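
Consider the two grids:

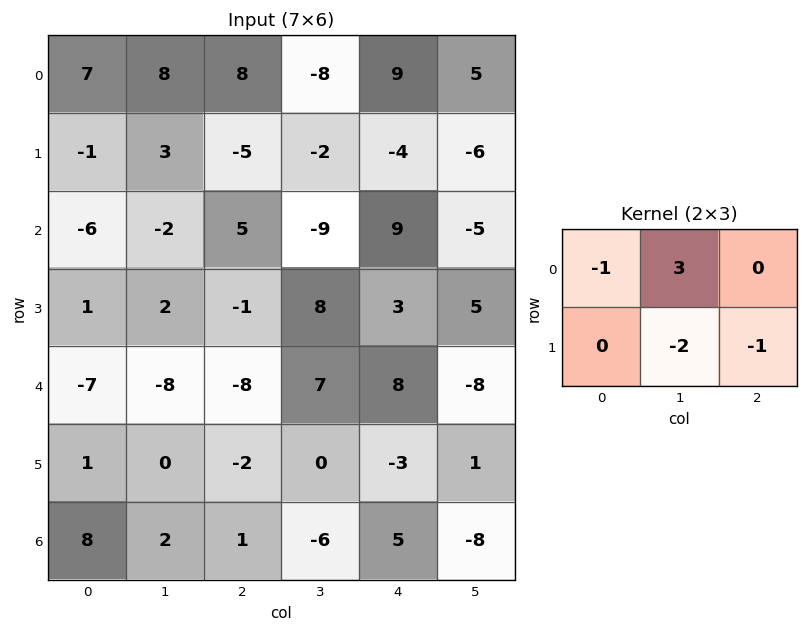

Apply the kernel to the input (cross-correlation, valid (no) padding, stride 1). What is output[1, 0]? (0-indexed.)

The receptive field on the input at this output position is [-1 3 -5 / -6 -2 5]. Elementwise product with the kernel and sum: -1·-1 + 3·3 + -2·-2 + 5·-1.

9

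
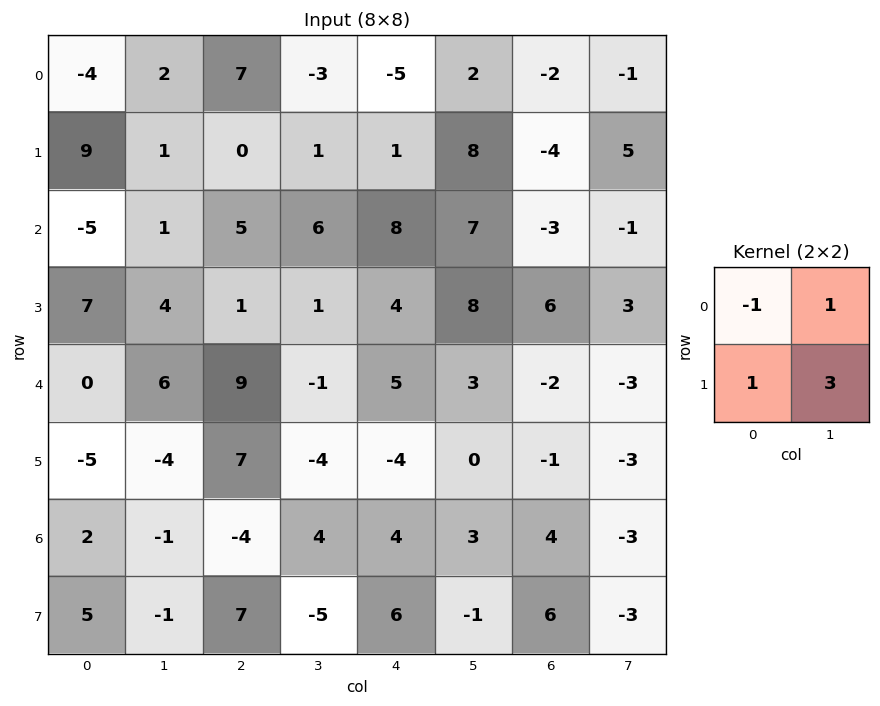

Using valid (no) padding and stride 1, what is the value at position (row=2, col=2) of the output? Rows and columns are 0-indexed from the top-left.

The receptive field on the input at this output position is [5 6 / 1 1]. Elementwise product with the kernel and sum: 5·-1 + 6·1 + 1·1 + 1·3.

5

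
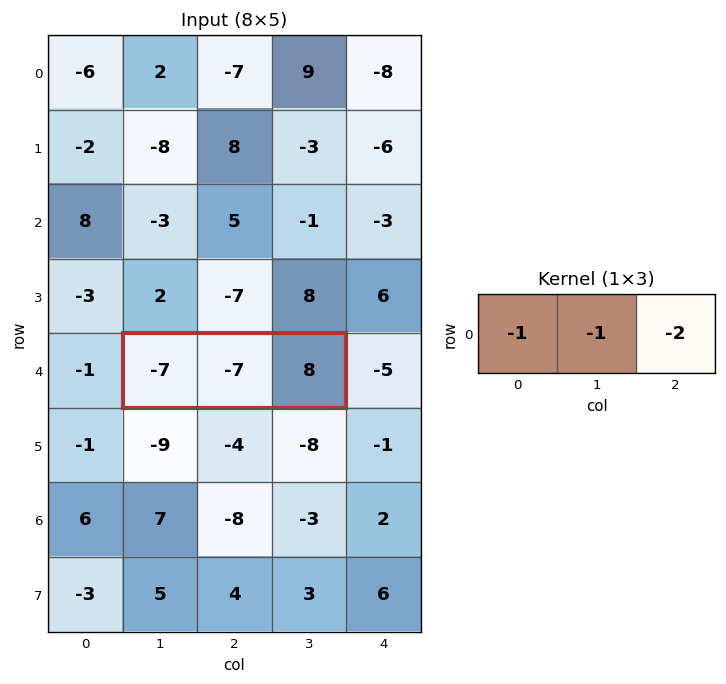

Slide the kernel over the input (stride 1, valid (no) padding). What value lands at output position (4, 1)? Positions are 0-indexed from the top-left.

The receptive field on the input at this output position is [-7 -7 8]. Elementwise product with the kernel and sum: -7·-1 + -7·-1 + 8·-2.

-2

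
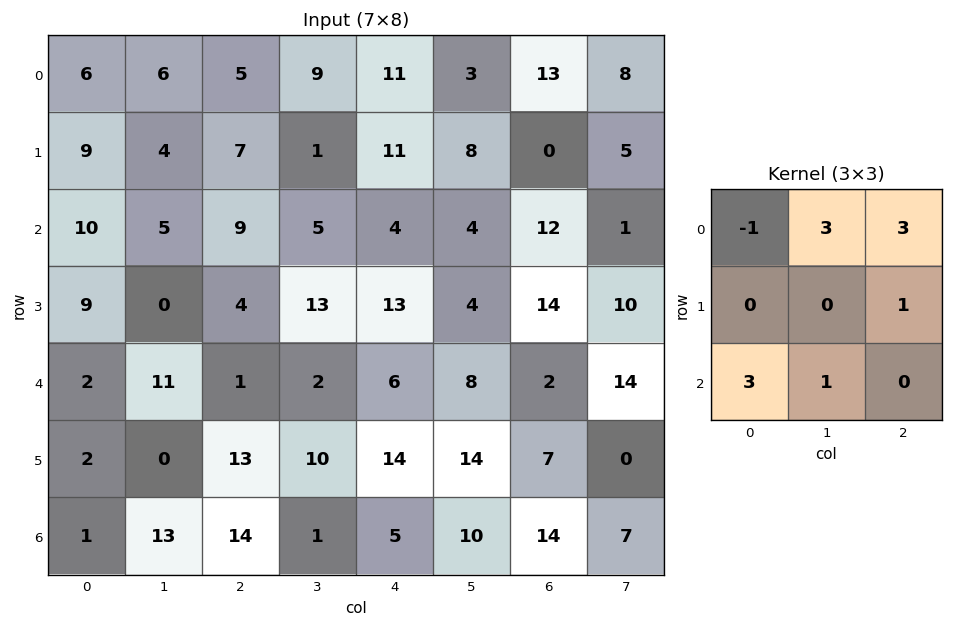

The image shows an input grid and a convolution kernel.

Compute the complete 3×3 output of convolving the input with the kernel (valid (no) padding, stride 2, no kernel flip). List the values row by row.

69 98 53
53 36 84
63 80 56

Output[0,0]: The receptive field on the input at this output position is [6 6 5 / 9 4 7 / 10 5 9]. Elementwise product with the kernel and sum: 6·-1 + 6·3 + 5·3 + 7·1 + 10·3 + 5·1.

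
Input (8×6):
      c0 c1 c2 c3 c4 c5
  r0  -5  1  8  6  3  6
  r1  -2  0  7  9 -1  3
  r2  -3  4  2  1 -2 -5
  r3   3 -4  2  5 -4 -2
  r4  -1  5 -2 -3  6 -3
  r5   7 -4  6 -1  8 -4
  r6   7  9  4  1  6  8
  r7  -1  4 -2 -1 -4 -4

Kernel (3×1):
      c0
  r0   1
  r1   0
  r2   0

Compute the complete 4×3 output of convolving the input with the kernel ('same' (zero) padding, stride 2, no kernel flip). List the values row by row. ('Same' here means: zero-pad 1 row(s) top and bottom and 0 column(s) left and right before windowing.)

0 0 0
-2 7 -1
3 2 -4
7 6 8

Output[0,0]: The receptive field on the zero-padded input at this output position is [0 / -5 / -2]. Elementwise product with the kernel and sum: 0·1.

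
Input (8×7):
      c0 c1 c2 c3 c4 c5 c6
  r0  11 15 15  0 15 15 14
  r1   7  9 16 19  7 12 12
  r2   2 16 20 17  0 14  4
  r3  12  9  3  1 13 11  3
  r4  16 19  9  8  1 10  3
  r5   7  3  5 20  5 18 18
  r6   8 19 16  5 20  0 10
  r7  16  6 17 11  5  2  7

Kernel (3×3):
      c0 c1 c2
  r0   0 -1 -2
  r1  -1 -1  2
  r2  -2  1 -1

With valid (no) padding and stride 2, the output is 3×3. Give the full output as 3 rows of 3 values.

Output[0,0]: The receptive field on the input at this output position is [11 15 15 / 7 9 16 / 2 16 20]. Elementwise product with the kernel and sum: 15·-1 + 15·-2 + 7·-1 + 9·-1 + 16·2 + 2·-2 + 16·1 + 20·-1.

-37 -74 -28
-93 -6 -35
-50 -72 -53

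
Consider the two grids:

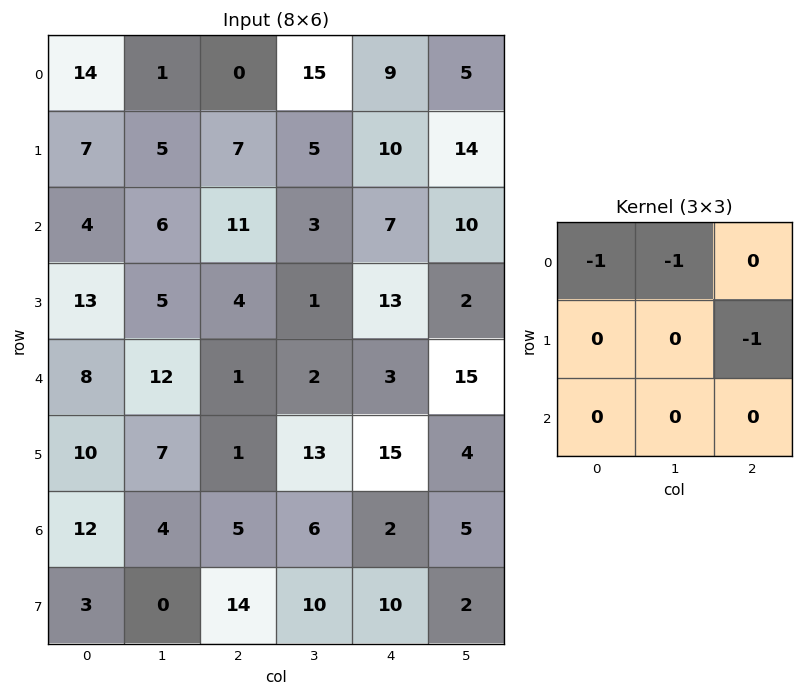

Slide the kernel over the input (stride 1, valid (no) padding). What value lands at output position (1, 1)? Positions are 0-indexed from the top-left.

-15

The receptive field on the input at this output position is [5 7 5 / 6 11 3 / 5 4 1]. Elementwise product with the kernel and sum: 5·-1 + 7·-1 + 3·-1.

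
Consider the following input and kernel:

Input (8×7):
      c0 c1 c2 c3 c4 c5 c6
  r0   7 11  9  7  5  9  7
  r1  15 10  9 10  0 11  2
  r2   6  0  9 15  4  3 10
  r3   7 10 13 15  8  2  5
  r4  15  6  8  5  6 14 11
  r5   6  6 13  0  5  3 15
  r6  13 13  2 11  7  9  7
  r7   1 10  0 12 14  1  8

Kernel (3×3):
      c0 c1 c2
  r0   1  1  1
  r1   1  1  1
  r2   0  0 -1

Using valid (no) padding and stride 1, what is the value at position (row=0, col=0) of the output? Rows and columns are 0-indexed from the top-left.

52

The receptive field on the input at this output position is [7 11 9 / 15 10 9 / 6 0 9]. Elementwise product with the kernel and sum: 7·1 + 11·1 + 9·1 + 15·1 + 10·1 + 9·1 + 9·-1.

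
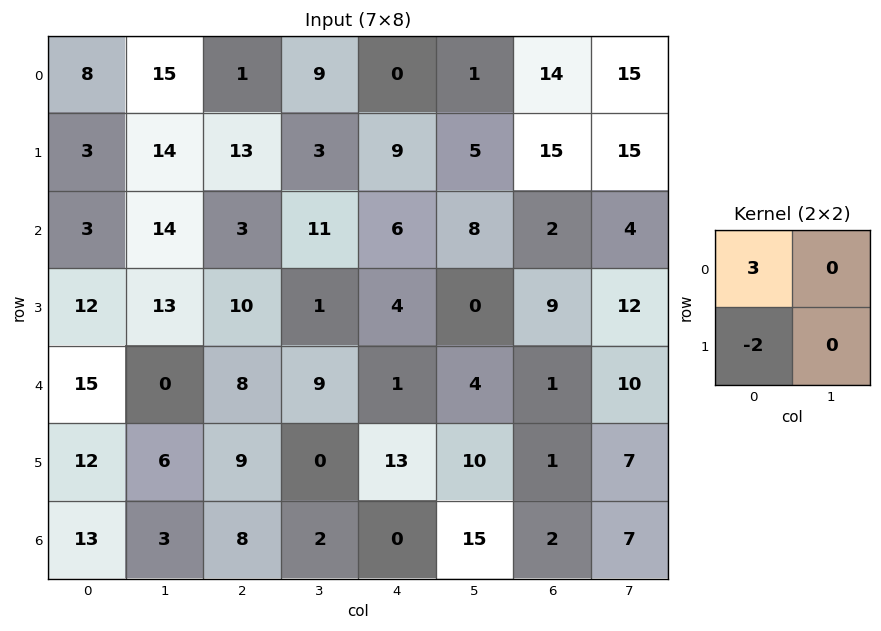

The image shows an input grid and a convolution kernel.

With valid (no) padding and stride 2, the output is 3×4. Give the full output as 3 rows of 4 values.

18 -23 -18 12
-15 -11 10 -12
21 6 -23 1

Output[0,0]: The receptive field on the input at this output position is [8 15 / 3 14]. Elementwise product with the kernel and sum: 8·3 + 3·-2.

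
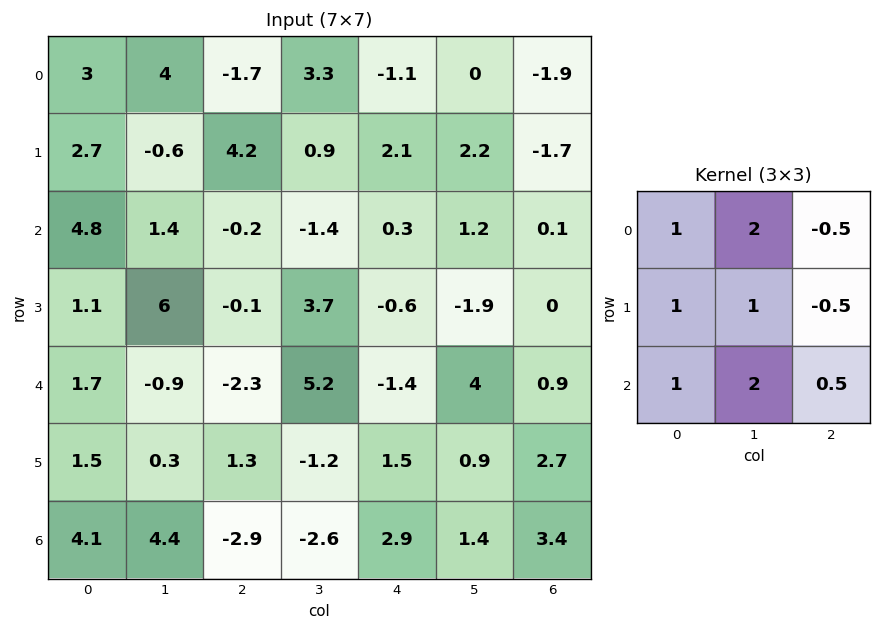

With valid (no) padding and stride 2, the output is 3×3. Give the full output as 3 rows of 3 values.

19.35 6.65 7.75
13.6 8.15 7.2
13.65 1.5 14.6

Output[0,0]: The receptive field on the input at this output position is [3 4 -1.7 / 2.7 -0.6 4.2 / 4.8 1.4 -0.2]. Elementwise product with the kernel and sum: 3·1 + 4·2 + -1.7·-0.5 + 2.7·1 + -0.6·1 + 4.2·-0.5 + 4.8·1 + 1.4·2 + -0.2·0.5.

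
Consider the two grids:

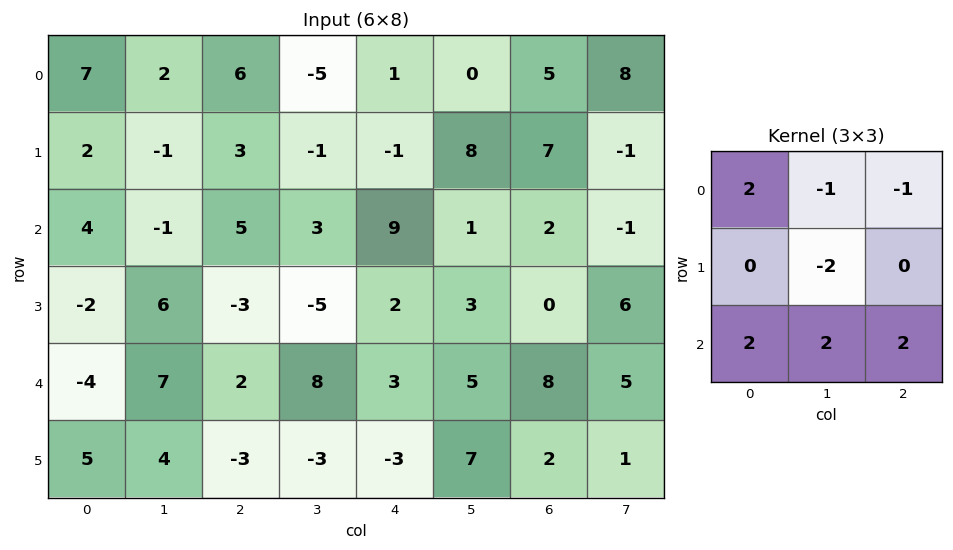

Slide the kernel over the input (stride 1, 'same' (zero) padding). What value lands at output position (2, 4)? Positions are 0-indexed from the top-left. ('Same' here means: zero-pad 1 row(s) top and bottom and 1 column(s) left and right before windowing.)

The receptive field on the zero-padded input at this output position is [-1 -1 8 / 3 9 1 / -5 2 3]. Elementwise product with the kernel and sum: -1·2 + -1·-1 + 8·-1 + 9·-2 + -5·2 + 2·2 + 3·2.

-27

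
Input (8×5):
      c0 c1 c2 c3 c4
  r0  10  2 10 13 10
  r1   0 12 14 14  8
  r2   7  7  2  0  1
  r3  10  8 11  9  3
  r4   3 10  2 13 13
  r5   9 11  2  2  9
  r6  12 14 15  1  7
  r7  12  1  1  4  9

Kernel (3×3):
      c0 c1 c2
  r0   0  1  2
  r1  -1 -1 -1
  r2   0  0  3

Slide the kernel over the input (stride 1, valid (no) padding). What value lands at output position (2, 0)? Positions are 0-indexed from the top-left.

-12

The receptive field on the input at this output position is [7 7 2 / 10 8 11 / 3 10 2]. Elementwise product with the kernel and sum: 7·1 + 2·2 + 10·-1 + 8·-1 + 11·-1 + 2·3.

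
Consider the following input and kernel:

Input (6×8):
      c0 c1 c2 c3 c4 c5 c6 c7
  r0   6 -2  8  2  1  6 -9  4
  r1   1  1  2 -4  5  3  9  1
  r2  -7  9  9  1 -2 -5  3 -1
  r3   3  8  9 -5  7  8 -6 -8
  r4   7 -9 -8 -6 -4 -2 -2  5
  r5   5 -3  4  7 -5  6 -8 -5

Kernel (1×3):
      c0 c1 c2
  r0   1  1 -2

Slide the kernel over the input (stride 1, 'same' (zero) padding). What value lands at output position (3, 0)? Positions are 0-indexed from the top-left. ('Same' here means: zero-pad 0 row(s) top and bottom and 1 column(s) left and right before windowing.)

-13

The receptive field on the zero-padded input at this output position is [0 3 8]. Elementwise product with the kernel and sum: 0·1 + 3·1 + 8·-2.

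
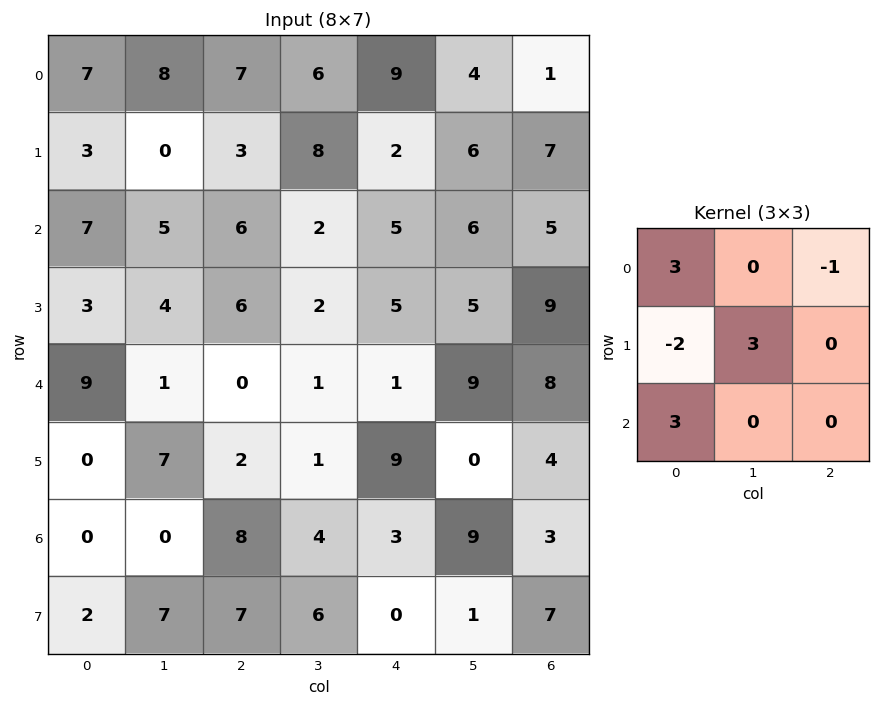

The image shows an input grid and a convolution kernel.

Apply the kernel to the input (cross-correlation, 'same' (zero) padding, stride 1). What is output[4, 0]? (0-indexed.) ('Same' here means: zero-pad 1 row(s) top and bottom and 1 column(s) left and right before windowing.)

The receptive field on the zero-padded input at this output position is [0 3 4 / 0 9 1 / 0 0 7]. Elementwise product with the kernel and sum: 0·3 + 4·-1 + 0·-2 + 9·3 + 0·3.

23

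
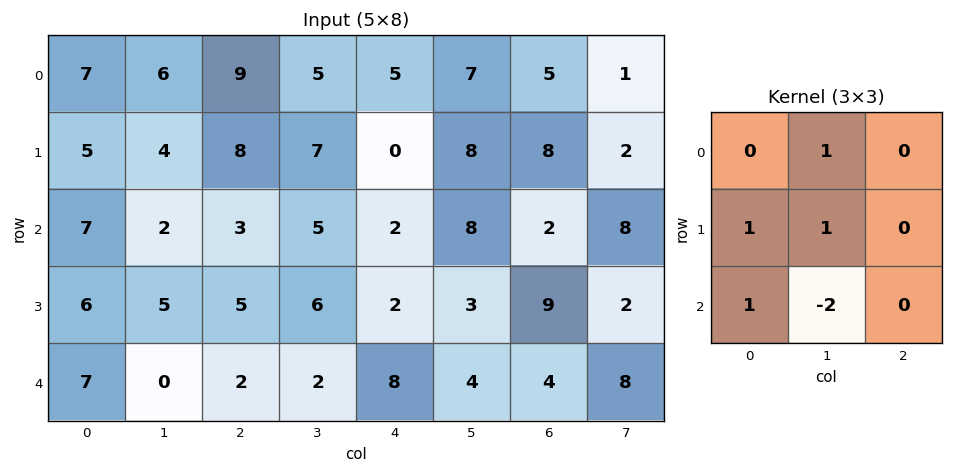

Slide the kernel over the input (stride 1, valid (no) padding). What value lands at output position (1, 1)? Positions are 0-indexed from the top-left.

The receptive field on the input at this output position is [4 8 7 / 2 3 5 / 5 5 6]. Elementwise product with the kernel and sum: 8·1 + 2·1 + 3·1 + 5·1 + 5·-2.

8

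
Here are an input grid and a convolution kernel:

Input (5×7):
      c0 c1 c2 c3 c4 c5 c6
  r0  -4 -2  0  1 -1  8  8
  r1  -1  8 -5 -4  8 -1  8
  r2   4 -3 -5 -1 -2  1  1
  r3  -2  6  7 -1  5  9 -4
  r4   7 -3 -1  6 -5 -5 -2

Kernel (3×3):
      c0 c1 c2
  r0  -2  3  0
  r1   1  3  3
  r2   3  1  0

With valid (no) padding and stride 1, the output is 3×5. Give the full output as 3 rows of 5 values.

Output[0,0]: The receptive field on the input at this output position is [-4 -2 0 / -1 8 -5 / 4 -3 -5]. Elementwise product with the kernel and sum: -4·-2 + -2·3 + -1·1 + 8·3 + -5·3 + 4·3 + -3·1.

19 -29 -6 7 50
6 -27 4 30 9
38 5 29 50 7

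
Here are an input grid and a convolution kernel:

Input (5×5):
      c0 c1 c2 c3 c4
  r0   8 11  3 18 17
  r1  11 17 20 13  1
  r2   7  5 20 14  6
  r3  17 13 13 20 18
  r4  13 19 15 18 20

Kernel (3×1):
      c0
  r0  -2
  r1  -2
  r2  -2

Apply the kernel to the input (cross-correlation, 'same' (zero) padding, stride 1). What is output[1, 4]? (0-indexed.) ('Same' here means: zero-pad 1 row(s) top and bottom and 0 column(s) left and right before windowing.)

The receptive field on the zero-padded input at this output position is [17 / 1 / 6]. Elementwise product with the kernel and sum: 17·-2 + 1·-2 + 6·-2.

-48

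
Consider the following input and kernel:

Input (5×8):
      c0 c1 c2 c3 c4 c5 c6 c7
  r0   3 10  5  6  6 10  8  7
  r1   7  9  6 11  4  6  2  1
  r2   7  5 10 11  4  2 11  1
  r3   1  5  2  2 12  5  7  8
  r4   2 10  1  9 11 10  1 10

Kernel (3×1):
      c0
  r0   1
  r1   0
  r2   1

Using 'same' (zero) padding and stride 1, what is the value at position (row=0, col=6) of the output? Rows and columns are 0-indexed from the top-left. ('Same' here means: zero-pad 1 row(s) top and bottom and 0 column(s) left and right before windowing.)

2

The receptive field on the zero-padded input at this output position is [0 / 8 / 2]. Elementwise product with the kernel and sum: 0·1 + 2·1.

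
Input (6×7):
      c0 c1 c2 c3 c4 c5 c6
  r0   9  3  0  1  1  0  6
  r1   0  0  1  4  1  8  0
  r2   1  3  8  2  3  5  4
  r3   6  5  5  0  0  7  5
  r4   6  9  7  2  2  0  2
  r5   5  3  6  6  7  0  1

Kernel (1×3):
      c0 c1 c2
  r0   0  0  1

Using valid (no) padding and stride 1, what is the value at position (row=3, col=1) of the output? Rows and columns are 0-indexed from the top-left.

The receptive field on the input at this output position is [5 5 0]. Elementwise product with the kernel and sum: 0·1.

0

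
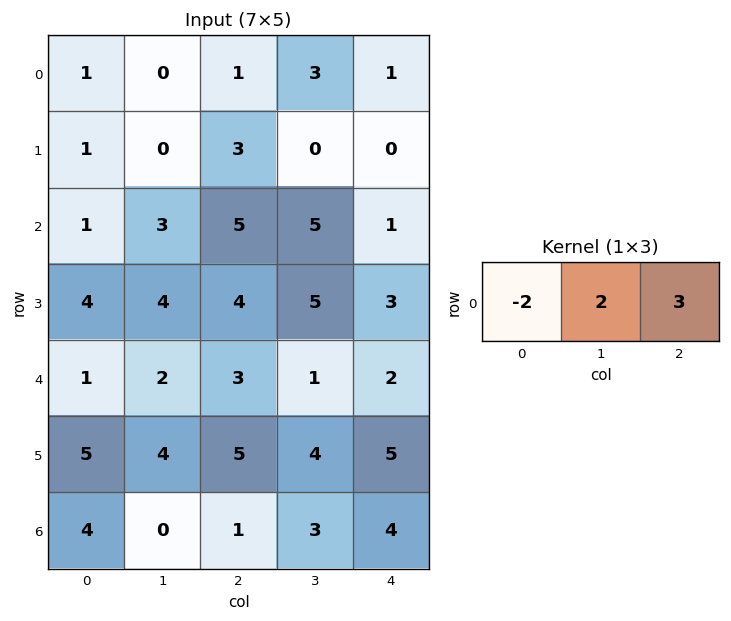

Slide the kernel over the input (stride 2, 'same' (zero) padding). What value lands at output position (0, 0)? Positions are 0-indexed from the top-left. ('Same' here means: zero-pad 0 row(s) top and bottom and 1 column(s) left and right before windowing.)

2

The receptive field on the zero-padded input at this output position is [0 1 0]. Elementwise product with the kernel and sum: 0·-2 + 1·2 + 0·3.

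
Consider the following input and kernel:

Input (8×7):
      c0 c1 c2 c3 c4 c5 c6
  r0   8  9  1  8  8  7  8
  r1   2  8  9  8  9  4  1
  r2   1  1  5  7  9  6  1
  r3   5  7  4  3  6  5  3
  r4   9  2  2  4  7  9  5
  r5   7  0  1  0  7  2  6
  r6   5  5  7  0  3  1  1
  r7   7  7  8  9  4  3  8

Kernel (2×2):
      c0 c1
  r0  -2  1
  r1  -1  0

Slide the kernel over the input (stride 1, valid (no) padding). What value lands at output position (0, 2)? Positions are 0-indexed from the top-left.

-3

The receptive field on the input at this output position is [1 8 / 9 8]. Elementwise product with the kernel and sum: 1·-2 + 8·1 + 9·-1.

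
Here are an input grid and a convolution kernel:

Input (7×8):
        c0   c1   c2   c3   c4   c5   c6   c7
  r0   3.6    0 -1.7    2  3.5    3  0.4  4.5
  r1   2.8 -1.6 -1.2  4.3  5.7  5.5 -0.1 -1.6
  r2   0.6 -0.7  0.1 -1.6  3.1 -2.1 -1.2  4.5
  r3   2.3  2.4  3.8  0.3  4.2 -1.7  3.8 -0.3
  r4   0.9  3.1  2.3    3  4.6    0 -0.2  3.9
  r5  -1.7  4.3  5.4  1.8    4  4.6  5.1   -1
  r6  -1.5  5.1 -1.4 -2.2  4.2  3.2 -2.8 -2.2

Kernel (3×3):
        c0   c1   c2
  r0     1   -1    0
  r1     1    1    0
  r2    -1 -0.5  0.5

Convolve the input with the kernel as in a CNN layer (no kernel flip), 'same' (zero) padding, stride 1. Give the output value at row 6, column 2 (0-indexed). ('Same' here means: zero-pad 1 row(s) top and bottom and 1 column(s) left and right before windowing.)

The receptive field on the zero-padded input at this output position is [4.3 5.4 1.8 / 5.1 -1.4 -2.2 / 0 0 0]. Elementwise product with the kernel and sum: 4.3·1 + 5.4·-1 + 5.1·1 + -1.4·1 + 0·-1 + 0·-0.5 + 0·0.5.

2.6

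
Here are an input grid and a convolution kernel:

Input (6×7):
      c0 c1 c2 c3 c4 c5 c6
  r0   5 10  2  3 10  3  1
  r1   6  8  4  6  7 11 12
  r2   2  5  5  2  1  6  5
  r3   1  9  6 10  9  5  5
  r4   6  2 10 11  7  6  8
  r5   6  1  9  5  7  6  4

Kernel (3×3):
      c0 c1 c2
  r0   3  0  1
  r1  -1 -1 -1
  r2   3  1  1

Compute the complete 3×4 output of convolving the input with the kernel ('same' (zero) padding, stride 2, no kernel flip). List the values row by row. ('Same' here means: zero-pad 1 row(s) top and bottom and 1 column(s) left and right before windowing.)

-1 19 20 41
11 61 64 42
8 31 39 23

Output[0,0]: The receptive field on the zero-padded input at this output position is [0 0 0 / 0 5 10 / 0 6 8]. Elementwise product with the kernel and sum: 0·3 + 0·1 + 0·-1 + 5·-1 + 10·-1 + 0·3 + 6·1 + 8·1.
Output[0,1]: The receptive field on the zero-padded input at this output position is [0 0 0 / 10 2 3 / 8 4 6]. Elementwise product with the kernel and sum: 0·3 + 0·1 + 10·-1 + 2·-1 + 3·-1 + 8·3 + 4·1 + 6·1.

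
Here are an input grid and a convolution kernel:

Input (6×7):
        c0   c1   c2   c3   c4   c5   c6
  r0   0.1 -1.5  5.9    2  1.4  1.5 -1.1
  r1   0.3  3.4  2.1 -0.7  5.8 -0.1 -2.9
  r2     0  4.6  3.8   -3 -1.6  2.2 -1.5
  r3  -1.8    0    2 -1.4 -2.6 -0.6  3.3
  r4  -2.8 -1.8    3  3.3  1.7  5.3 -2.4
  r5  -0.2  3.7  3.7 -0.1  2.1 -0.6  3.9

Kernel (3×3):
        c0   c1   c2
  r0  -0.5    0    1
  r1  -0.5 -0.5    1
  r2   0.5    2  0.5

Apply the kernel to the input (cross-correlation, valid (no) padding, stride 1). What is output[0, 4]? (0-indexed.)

-4.7

The receptive field on the input at this output position is [1.4 1.5 -1.1 / 5.8 -0.1 -2.9 / -1.6 2.2 -1.5]. Elementwise product with the kernel and sum: 1.4·-0.5 + -1.1·1 + 5.8·-0.5 + -0.1·-0.5 + -2.9·1 + -1.6·0.5 + 2.2·2 + -1.5·0.5.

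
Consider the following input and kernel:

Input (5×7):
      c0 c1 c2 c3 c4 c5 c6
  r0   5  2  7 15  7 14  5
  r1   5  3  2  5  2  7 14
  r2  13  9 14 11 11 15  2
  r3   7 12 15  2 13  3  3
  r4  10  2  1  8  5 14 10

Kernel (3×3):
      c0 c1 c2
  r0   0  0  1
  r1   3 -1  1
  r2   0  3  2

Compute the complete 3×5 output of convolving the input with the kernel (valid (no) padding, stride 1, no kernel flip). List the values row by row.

Output[0,0]: The receptive field on the input at this output position is [5 2 7 / 5 3 2 / 13 9 14]. Elementwise product with the kernel and sum: 7·1 + 5·3 + 3·-1 + 2·1 + 9·3 + 14·2.
Output[0,1]: The receptive field on the input at this output position is [2 7 15 / 3 2 5 / 9 14 11]. Elementwise product with the kernel and sum: 15·1 + 3·3 + 2·-1 + 5·1 + 14·3 + 11·2.

76 91 65 97 67
112 78 76 89 49
46 53 101 54 103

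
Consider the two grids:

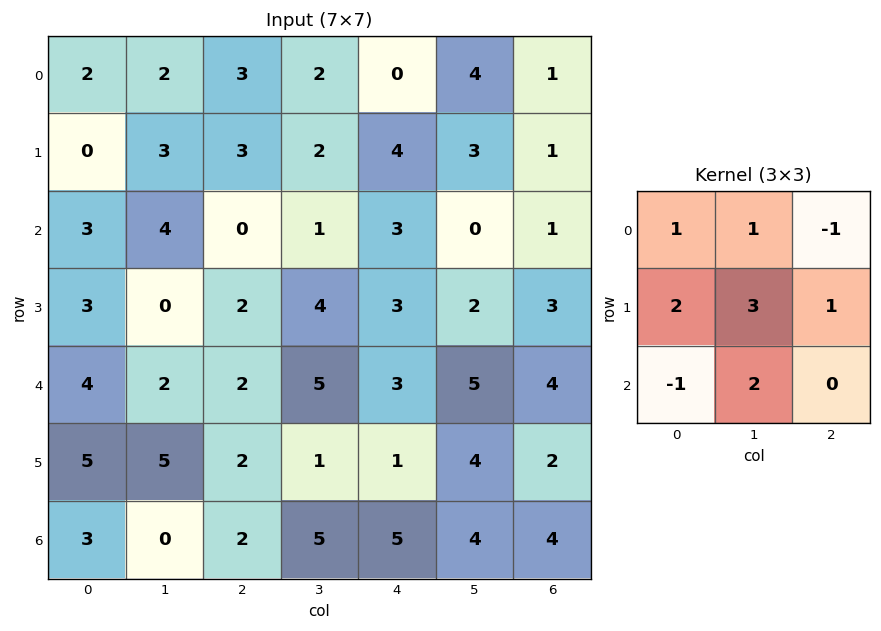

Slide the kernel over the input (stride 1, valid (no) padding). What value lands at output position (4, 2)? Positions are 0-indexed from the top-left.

The receptive field on the input at this output position is [2 5 3 / 2 1 1 / 2 5 5]. Elementwise product with the kernel and sum: 2·1 + 5·1 + 3·-1 + 2·2 + 1·3 + 1·1 + 2·-1 + 5·2.

20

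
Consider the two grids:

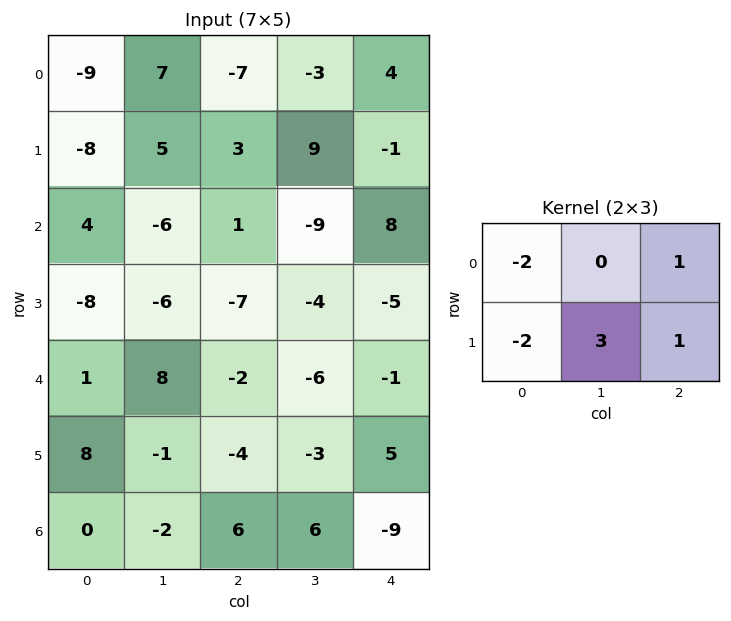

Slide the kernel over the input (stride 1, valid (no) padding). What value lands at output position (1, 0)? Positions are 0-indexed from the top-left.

The receptive field on the input at this output position is [-8 5 3 / 4 -6 1]. Elementwise product with the kernel and sum: -8·-2 + 3·1 + 4·-2 + -6·3 + 1·1.

-6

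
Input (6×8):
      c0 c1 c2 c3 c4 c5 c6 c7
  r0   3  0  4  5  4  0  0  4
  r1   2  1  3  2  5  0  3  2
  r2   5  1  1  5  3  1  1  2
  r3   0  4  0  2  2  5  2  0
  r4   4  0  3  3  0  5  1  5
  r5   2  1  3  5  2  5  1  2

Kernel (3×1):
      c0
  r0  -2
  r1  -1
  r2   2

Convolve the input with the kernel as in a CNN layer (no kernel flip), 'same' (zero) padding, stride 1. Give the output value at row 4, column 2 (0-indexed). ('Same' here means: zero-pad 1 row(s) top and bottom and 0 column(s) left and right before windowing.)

3

The receptive field on the zero-padded input at this output position is [0 / 3 / 3]. Elementwise product with the kernel and sum: 0·-2 + 3·-1 + 3·2.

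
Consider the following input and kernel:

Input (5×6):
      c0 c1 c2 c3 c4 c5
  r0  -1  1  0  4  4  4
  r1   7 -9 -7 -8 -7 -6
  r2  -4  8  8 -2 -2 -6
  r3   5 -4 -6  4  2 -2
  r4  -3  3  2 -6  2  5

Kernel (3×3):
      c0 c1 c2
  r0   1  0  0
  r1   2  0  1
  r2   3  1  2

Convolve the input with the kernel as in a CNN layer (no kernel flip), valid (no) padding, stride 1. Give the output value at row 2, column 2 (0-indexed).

2

The receptive field on the input at this output position is [8 -2 -2 / -6 4 2 / 2 -6 2]. Elementwise product with the kernel and sum: 8·1 + -6·2 + 2·1 + 2·3 + -6·1 + 2·2.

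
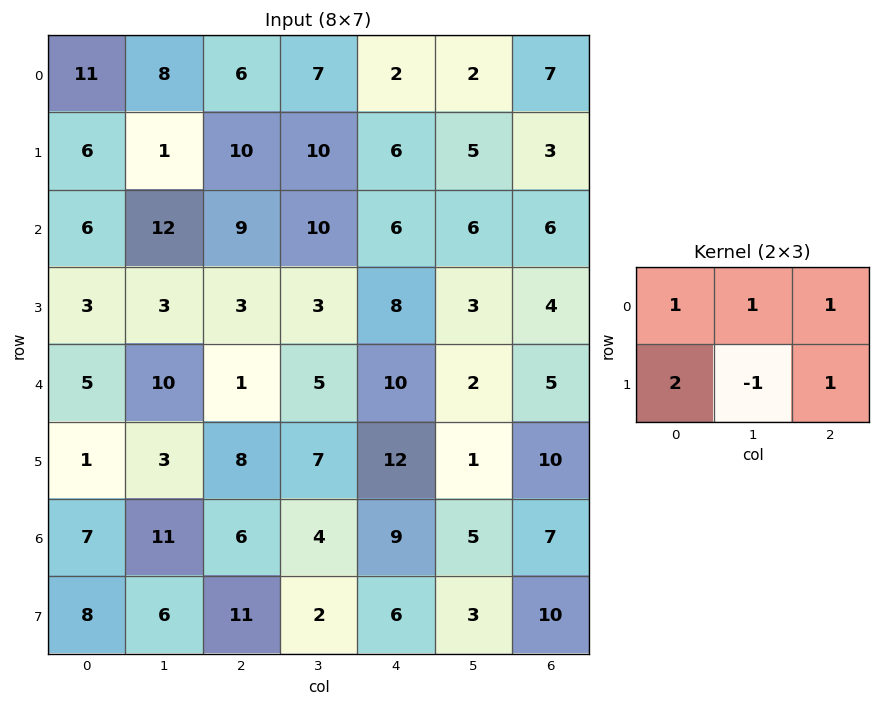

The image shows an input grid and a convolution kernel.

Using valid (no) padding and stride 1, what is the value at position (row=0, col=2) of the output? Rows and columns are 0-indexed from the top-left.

The receptive field on the input at this output position is [6 7 2 / 10 10 6]. Elementwise product with the kernel and sum: 6·1 + 7·1 + 2·1 + 10·2 + 10·-1 + 6·1.

31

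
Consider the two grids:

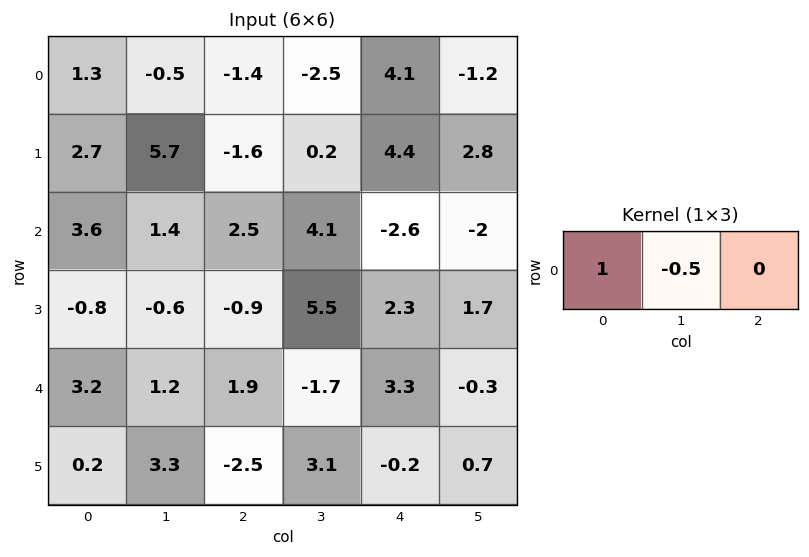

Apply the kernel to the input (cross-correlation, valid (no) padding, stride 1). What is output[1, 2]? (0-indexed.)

The receptive field on the input at this output position is [-1.6 0.2 4.4]. Elementwise product with the kernel and sum: -1.6·1 + 0.2·-0.5.

-1.7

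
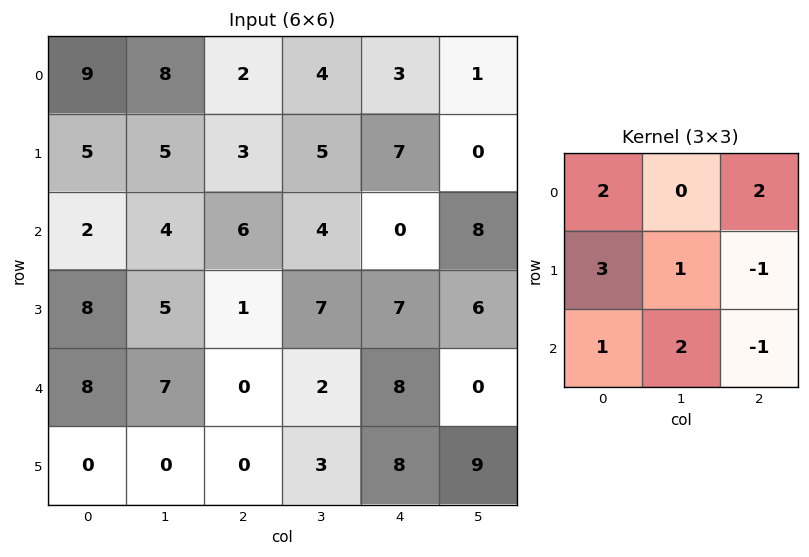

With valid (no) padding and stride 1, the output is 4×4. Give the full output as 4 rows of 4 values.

43 49 31 28
37 34 50 29
66 30 11 64
49 40 8 50

Output[0,0]: The receptive field on the input at this output position is [9 8 2 / 5 5 3 / 2 4 6]. Elementwise product with the kernel and sum: 9·2 + 2·2 + 5·3 + 5·1 + 3·-1 + 2·1 + 4·2 + 6·-1.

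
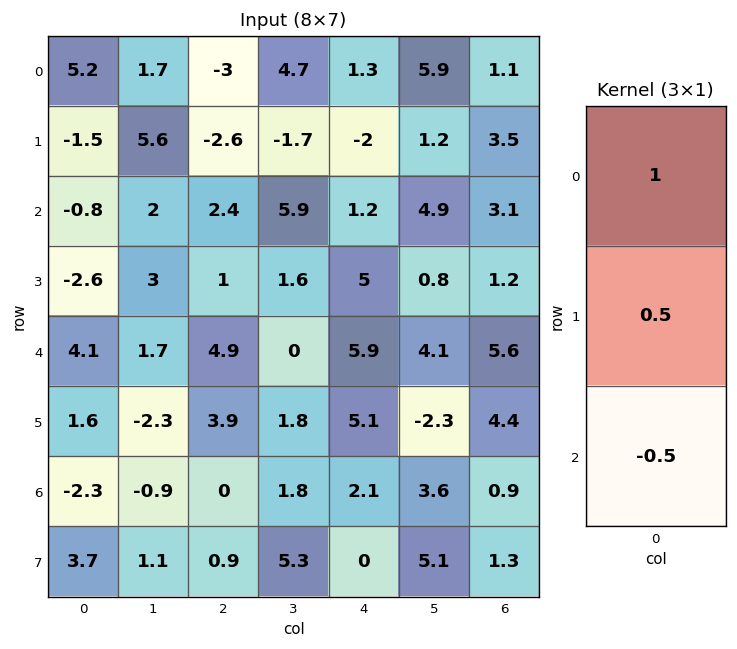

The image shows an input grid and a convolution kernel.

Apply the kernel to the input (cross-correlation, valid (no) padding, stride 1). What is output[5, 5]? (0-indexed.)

The receptive field on the input at this output position is [-2.3 / 3.6 / 5.1]. Elementwise product with the kernel and sum: -2.3·1 + 3.6·0.5 + 5.1·-0.5.

-3.05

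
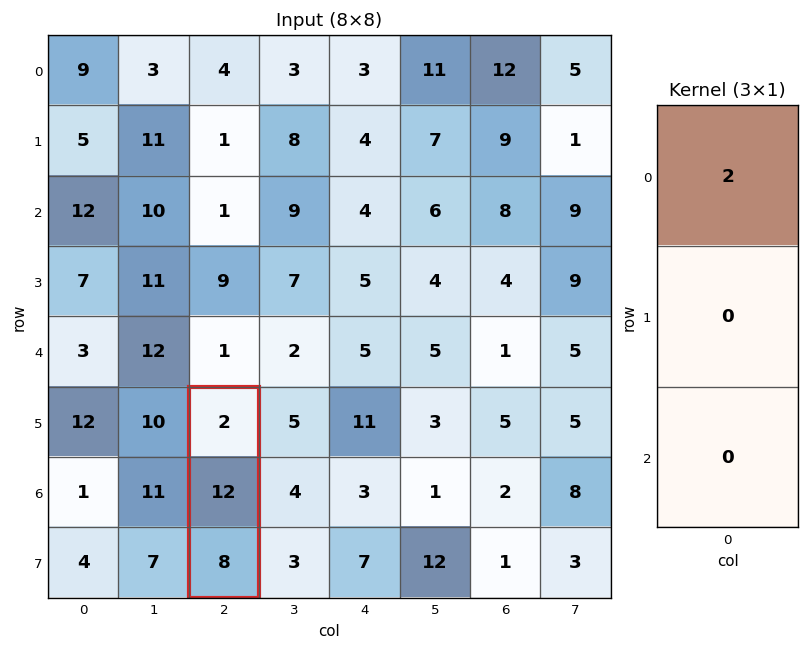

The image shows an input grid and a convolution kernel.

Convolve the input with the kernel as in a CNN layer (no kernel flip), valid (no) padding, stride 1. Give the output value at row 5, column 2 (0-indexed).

4

The receptive field on the input at this output position is [2 / 12 / 8]. Elementwise product with the kernel and sum: 2·2.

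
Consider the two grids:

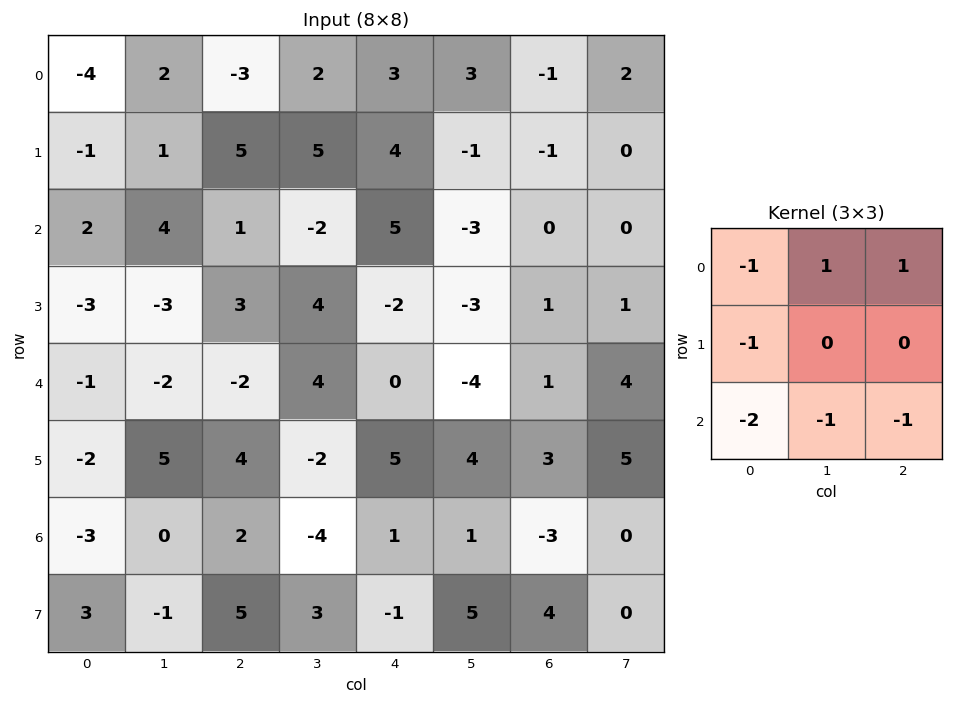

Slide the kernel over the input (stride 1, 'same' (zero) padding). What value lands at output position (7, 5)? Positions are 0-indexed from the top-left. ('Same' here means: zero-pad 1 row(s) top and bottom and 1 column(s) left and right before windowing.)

The receptive field on the zero-padded input at this output position is [1 1 -3 / -1 5 4 / 0 0 0]. Elementwise product with the kernel and sum: 1·-1 + 1·1 + -3·1 + -1·-1 + 0·-2 + 0·-1 + 0·-1.

-2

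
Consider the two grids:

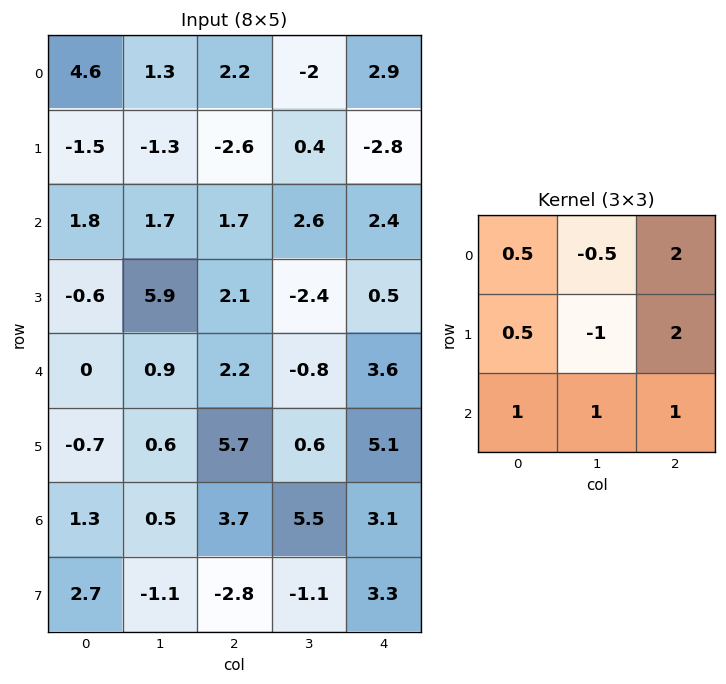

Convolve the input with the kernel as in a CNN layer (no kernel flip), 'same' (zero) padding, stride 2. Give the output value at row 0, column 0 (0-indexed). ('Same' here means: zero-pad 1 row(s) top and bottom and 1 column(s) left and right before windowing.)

The receptive field on the zero-padded input at this output position is [0 0 0 / 0 4.6 1.3 / 0 -1.5 -1.3]. Elementwise product with the kernel and sum: 0·0.5 + 0·-0.5 + 0·2 + 0·0.5 + 4.6·-1 + 1.3·2 + 0·1 + -1.5·1 + -1.3·1.

-4.8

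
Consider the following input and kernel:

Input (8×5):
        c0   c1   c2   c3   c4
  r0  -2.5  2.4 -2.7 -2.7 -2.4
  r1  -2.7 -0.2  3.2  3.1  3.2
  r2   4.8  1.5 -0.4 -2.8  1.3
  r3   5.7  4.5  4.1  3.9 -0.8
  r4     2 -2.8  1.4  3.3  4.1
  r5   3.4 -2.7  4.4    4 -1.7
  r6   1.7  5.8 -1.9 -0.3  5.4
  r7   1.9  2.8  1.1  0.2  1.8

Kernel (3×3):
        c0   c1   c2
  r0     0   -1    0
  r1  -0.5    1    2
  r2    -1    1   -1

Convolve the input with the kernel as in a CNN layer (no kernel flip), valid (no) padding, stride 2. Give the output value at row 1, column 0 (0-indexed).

The receptive field on the input at this output position is [4.8 1.5 -0.4 / 5.7 4.5 4.1 / 2 -2.8 1.4]. Elementwise product with the kernel and sum: 1.5·-1 + 5.7·-0.5 + 4.5·1 + 4.1·2 + 2·-1 + -2.8·1 + 1.4·-1.

2.15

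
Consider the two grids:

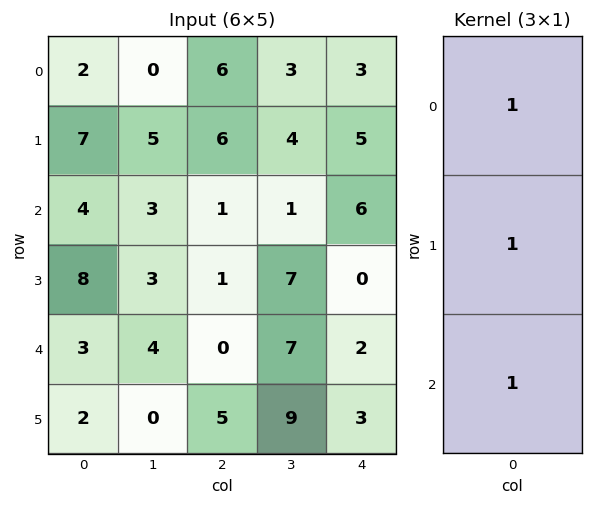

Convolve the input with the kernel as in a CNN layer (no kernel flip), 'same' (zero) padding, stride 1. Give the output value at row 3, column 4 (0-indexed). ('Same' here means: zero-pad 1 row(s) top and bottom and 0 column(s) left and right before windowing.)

8

The receptive field on the zero-padded input at this output position is [6 / 0 / 2]. Elementwise product with the kernel and sum: 6·1 + 0·1 + 2·1.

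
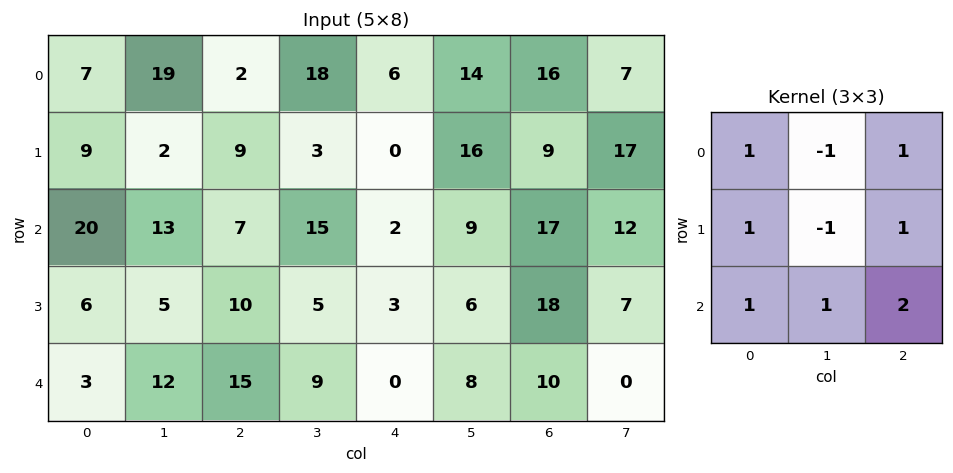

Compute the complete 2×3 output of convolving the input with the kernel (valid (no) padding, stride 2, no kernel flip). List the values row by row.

Output[0,0]: The receptive field on the input at this output position is [7 19 2 / 9 2 9 / 20 13 7]. Elementwise product with the kernel and sum: 7·1 + 19·-1 + 2·1 + 9·1 + 2·-1 + 9·1 + 20·1 + 13·1 + 7·2.

53 22 46
70 26 53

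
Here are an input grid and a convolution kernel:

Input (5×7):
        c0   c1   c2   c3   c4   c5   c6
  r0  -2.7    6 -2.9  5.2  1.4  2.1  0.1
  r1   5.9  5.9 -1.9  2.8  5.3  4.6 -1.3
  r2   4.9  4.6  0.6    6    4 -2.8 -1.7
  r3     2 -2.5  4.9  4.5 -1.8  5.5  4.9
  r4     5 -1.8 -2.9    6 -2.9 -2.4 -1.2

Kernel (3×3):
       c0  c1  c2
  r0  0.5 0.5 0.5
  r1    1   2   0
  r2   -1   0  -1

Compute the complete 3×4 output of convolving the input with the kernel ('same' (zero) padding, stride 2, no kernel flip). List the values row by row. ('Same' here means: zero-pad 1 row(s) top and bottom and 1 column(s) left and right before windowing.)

Output[0,0]: The receptive field on the zero-padded input at this output position is [0 0 0 / 0 -2.7 6 / 0 5.9 5.9]. Elementwise product with the kernel and sum: 0·0.5 + 0·0.5 + 0·0.5 + 0·1 + -2.7·2 + 0·-1 + 5.9·-1.

-11.3 -8.5 0.6 -2.3
18.2 7.2 10.35 -10.05
9.75 -4.15 4.3 0.4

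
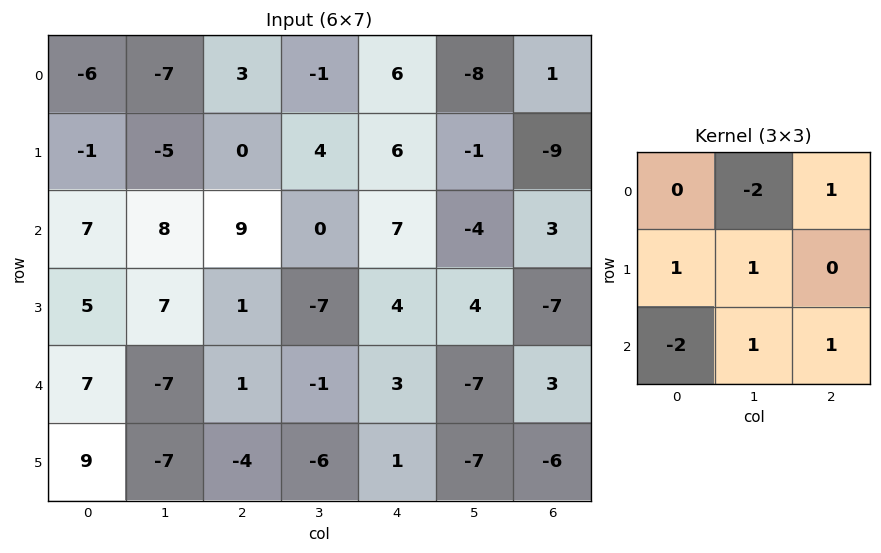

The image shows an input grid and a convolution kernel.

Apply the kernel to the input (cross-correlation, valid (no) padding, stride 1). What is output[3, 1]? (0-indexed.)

The receptive field on the input at this output position is [7 1 -7 / -7 1 -1 / -7 -4 -6]. Elementwise product with the kernel and sum: 1·-2 + -7·1 + -7·1 + 1·1 + -7·-2 + -4·1 + -6·1.

-11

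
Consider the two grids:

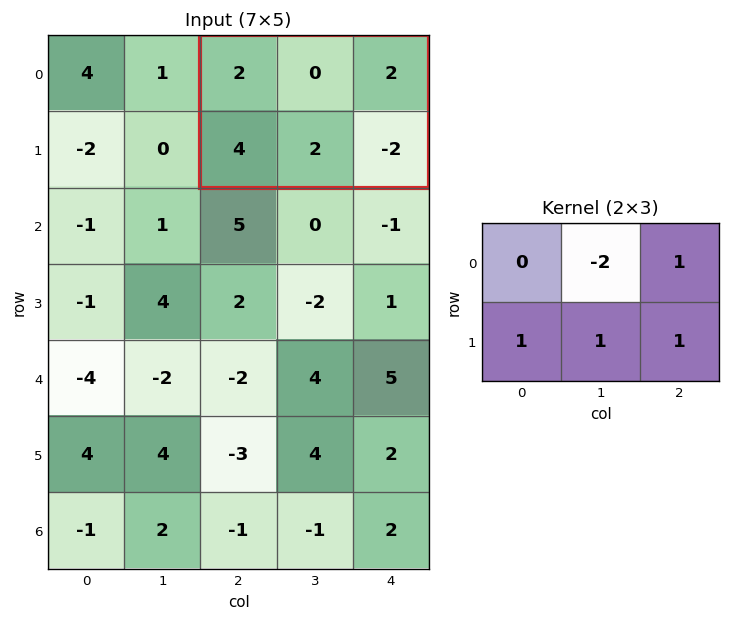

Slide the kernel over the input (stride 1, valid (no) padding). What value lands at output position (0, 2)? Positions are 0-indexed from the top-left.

The receptive field on the input at this output position is [2 0 2 / 4 2 -2]. Elementwise product with the kernel and sum: 0·-2 + 2·1 + 4·1 + 2·1 + -2·1.

6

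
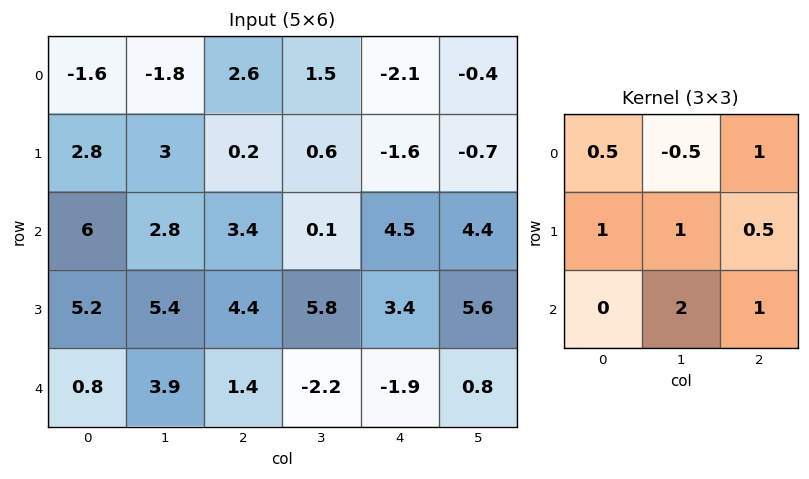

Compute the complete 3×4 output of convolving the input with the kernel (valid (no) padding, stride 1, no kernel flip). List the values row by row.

Output[0,0]: The receptive field on the input at this output position is [-1.6 -1.8 2.6 / 2.8 3 0.2 / 6 2.8 3.4]. Elementwise product with the kernel and sum: -1.6·0.5 + -1.8·-0.5 + 2.6·1 + 2.8·1 + 3·1 + 0.2·0.5 + 2.8·2 + 3.4·1.

17.6 9.7 3.15 13.45
25.8 22.85 18.95 19.6
27 13.1 11.75 11.2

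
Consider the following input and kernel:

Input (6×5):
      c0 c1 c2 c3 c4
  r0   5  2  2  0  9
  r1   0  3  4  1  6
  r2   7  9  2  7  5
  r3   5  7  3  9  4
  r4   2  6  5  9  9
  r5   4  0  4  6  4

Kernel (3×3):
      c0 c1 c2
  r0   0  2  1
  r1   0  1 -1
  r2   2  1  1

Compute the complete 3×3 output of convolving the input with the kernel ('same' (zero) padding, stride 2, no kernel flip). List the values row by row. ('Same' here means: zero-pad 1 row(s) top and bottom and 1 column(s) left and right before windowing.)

6 13 17
13 30 39
17 21 33

Output[0,0]: The receptive field on the zero-padded input at this output position is [0 0 0 / 0 5 2 / 0 0 3]. Elementwise product with the kernel and sum: 0·2 + 0·1 + 5·1 + 2·-1 + 0·2 + 0·1 + 3·1.
Output[0,1]: The receptive field on the zero-padded input at this output position is [0 0 0 / 2 2 0 / 3 4 1]. Elementwise product with the kernel and sum: 0·2 + 0·1 + 2·1 + 0·-1 + 3·2 + 4·1 + 1·1.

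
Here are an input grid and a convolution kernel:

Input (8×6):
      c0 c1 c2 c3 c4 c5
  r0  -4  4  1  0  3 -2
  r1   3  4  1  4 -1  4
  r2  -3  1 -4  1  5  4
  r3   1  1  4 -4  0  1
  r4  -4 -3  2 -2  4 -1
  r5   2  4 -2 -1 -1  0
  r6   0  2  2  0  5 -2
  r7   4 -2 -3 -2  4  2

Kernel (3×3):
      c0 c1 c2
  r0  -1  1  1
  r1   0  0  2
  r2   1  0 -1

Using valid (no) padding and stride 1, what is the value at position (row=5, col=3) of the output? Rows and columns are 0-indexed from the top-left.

-8

The receptive field on the input at this output position is [-1 -1 0 / 0 5 -2 / -2 4 2]. Elementwise product with the kernel and sum: -1·-1 + -1·1 + 0·1 + -2·2 + -2·1 + 2·-1.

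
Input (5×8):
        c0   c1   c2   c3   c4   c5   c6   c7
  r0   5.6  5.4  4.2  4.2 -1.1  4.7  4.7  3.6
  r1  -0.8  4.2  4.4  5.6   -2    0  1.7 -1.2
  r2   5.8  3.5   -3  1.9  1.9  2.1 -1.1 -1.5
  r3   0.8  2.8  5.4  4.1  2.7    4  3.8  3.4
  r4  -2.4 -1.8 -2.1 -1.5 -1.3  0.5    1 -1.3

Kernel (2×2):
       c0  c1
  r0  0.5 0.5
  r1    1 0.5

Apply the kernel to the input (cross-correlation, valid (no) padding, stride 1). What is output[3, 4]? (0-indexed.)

2.3

The receptive field on the input at this output position is [2.7 4 / -1.3 0.5]. Elementwise product with the kernel and sum: 2.7·0.5 + 4·0.5 + -1.3·1 + 0.5·0.5.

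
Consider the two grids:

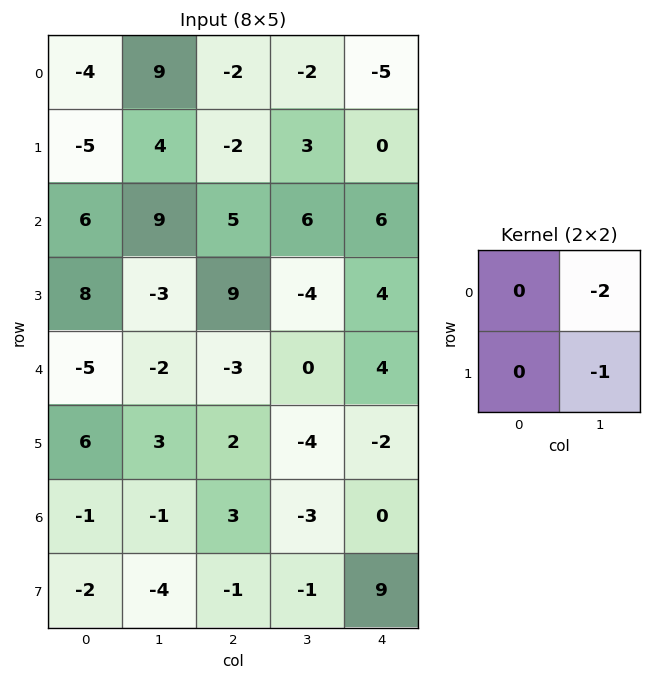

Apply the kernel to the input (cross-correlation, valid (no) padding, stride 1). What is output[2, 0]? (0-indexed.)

The receptive field on the input at this output position is [6 9 / 8 -3]. Elementwise product with the kernel and sum: 9·-2 + -3·-1.

-15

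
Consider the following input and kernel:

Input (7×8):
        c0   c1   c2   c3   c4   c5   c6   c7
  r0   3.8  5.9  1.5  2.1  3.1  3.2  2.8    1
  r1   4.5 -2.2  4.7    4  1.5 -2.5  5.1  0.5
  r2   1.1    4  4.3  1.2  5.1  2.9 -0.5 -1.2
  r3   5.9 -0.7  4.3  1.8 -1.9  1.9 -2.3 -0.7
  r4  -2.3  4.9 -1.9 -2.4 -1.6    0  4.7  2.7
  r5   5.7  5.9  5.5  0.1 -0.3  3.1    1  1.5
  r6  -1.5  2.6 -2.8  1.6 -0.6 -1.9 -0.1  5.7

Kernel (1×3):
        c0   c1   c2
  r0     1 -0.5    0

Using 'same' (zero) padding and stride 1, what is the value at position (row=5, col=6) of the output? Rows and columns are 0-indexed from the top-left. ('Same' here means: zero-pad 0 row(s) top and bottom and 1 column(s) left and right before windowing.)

2.6

The receptive field on the zero-padded input at this output position is [3.1 1 1.5]. Elementwise product with the kernel and sum: 3.1·1 + 1·-0.5.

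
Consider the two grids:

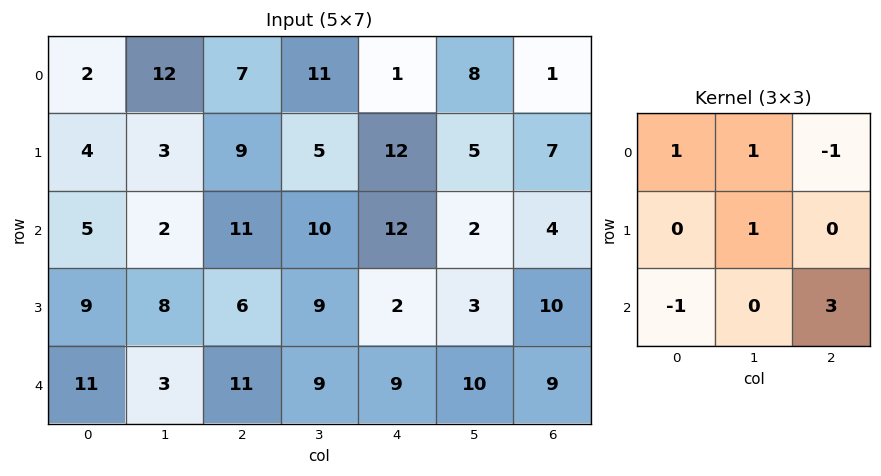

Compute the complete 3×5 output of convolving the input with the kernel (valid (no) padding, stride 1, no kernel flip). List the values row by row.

38 45 47 12 13
9 37 12 24 40
26 33 34 43 31

Output[0,0]: The receptive field on the input at this output position is [2 12 7 / 4 3 9 / 5 2 11]. Elementwise product with the kernel and sum: 2·1 + 12·1 + 7·-1 + 3·1 + 5·-1 + 11·3.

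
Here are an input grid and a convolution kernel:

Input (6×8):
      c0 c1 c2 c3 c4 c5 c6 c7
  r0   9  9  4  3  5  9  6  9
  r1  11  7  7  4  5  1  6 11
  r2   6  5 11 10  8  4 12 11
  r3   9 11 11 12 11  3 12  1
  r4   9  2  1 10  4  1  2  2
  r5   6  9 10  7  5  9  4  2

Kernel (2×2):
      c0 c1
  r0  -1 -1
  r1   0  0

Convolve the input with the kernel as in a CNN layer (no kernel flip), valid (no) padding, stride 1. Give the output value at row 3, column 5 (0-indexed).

-15

The receptive field on the input at this output position is [3 12 / 1 2]. Elementwise product with the kernel and sum: 3·-1 + 12·-1.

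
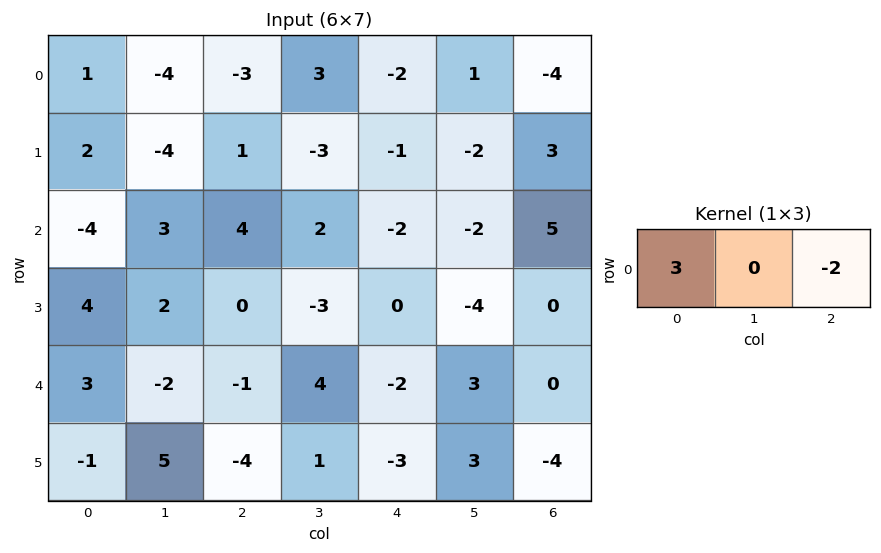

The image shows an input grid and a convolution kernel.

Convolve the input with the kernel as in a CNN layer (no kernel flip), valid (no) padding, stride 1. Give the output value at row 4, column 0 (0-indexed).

11

The receptive field on the input at this output position is [3 -2 -1]. Elementwise product with the kernel and sum: 3·3 + -1·-2.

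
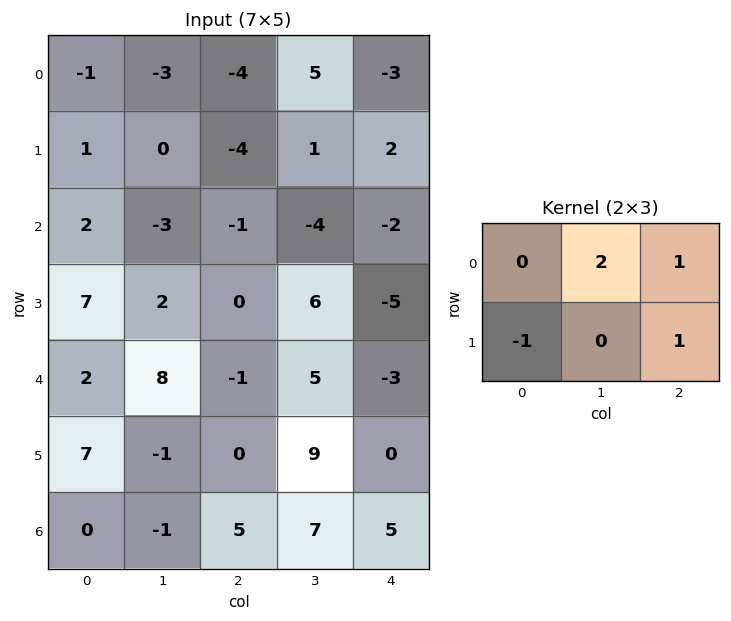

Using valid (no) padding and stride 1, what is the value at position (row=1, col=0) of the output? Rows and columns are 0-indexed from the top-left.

-7

The receptive field on the input at this output position is [1 0 -4 / 2 -3 -1]. Elementwise product with the kernel and sum: 0·2 + -4·1 + 2·-1 + -1·1.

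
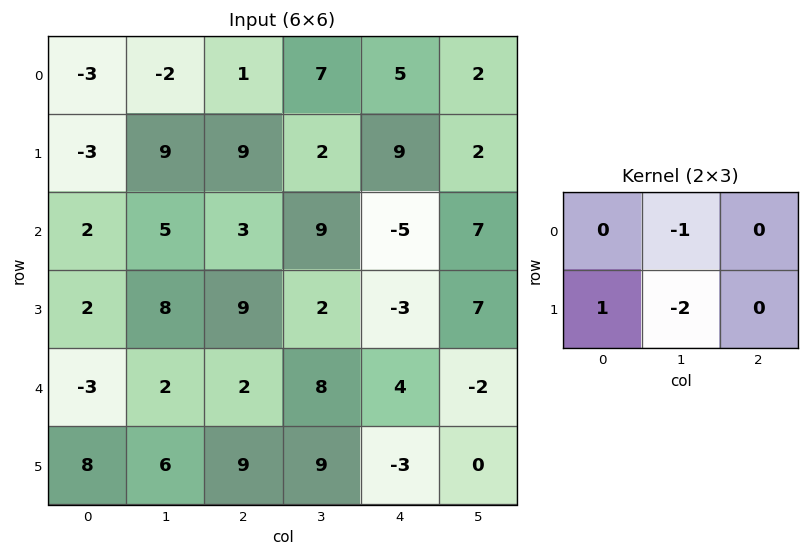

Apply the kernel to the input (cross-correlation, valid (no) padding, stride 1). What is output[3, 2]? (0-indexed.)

-16

The receptive field on the input at this output position is [9 2 -3 / 2 8 4]. Elementwise product with the kernel and sum: 2·-1 + 2·1 + 8·-2.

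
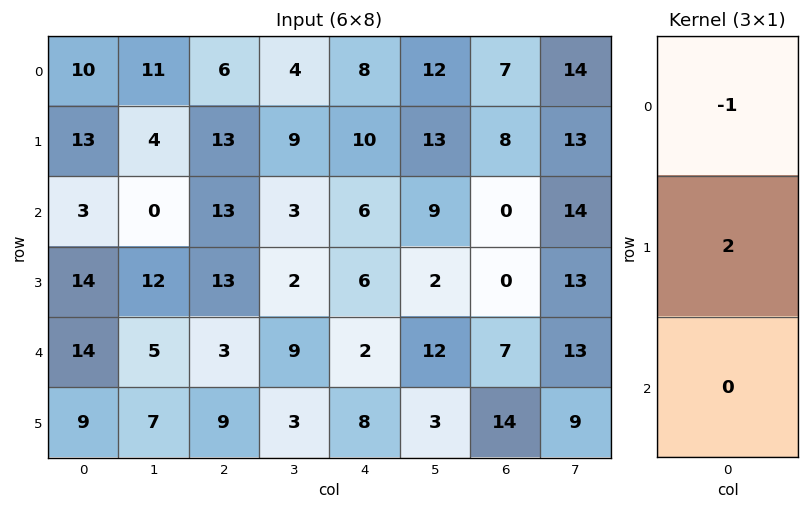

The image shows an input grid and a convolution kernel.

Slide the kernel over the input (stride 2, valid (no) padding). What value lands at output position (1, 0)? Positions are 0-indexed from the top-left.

The receptive field on the input at this output position is [3 / 14 / 14]. Elementwise product with the kernel and sum: 3·-1 + 14·2.

25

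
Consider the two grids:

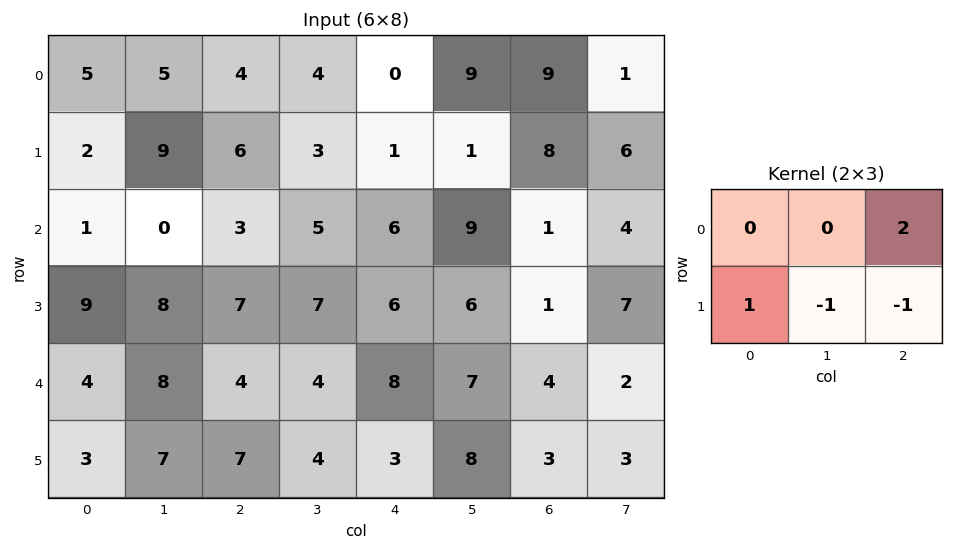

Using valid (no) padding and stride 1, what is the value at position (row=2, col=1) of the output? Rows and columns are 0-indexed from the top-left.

The receptive field on the input at this output position is [0 3 5 / 8 7 7]. Elementwise product with the kernel and sum: 5·2 + 8·1 + 7·-1 + 7·-1.

4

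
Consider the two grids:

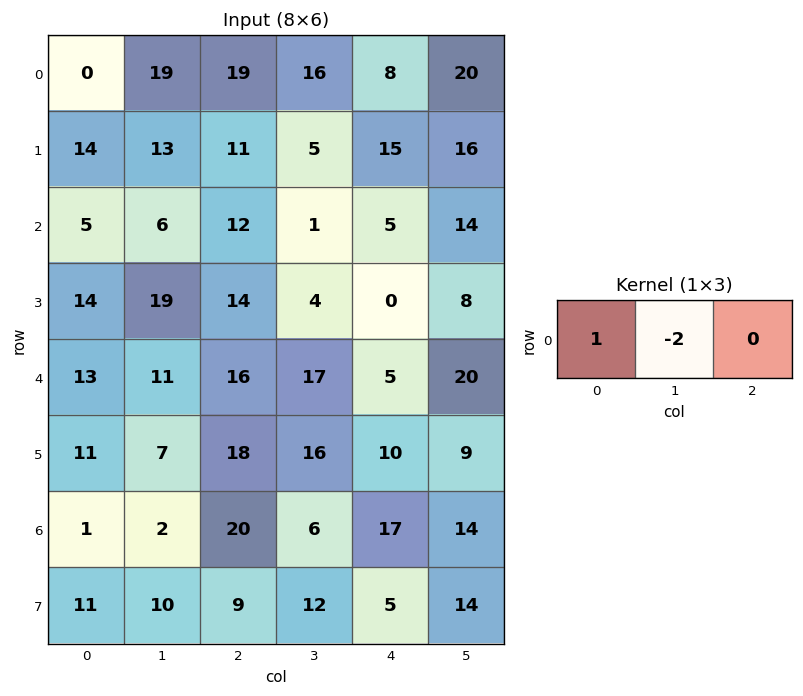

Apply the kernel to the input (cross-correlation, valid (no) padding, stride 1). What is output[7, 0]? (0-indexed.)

The receptive field on the input at this output position is [11 10 9]. Elementwise product with the kernel and sum: 11·1 + 10·-2.

-9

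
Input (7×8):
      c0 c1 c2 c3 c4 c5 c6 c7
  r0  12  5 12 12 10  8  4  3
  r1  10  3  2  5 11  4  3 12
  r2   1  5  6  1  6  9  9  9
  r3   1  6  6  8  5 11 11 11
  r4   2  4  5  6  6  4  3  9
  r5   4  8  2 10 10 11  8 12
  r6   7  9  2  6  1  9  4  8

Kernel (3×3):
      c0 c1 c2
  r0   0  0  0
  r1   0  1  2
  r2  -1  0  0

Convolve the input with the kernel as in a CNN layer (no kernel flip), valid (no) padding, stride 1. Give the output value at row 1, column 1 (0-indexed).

2

The receptive field on the input at this output position is [3 2 5 / 5 6 1 / 6 6 8]. Elementwise product with the kernel and sum: 6·1 + 1·2 + 6·-1.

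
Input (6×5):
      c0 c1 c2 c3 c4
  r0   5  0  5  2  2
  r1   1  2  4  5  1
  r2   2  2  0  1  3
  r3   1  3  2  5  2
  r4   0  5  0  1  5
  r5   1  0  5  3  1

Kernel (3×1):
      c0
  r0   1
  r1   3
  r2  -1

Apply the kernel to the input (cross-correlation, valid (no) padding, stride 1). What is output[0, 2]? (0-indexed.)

The receptive field on the input at this output position is [5 / 4 / 0]. Elementwise product with the kernel and sum: 5·1 + 4·3 + 0·-1.

17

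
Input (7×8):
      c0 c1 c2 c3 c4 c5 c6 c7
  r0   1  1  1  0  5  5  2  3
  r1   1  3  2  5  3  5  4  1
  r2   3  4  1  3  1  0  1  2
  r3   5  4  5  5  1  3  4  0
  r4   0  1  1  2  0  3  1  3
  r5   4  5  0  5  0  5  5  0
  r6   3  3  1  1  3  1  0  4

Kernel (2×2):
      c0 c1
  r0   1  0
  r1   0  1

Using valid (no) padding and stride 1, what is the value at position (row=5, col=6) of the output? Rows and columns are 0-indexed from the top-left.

The receptive field on the input at this output position is [5 0 / 0 4]. Elementwise product with the kernel and sum: 5·1 + 4·1.

9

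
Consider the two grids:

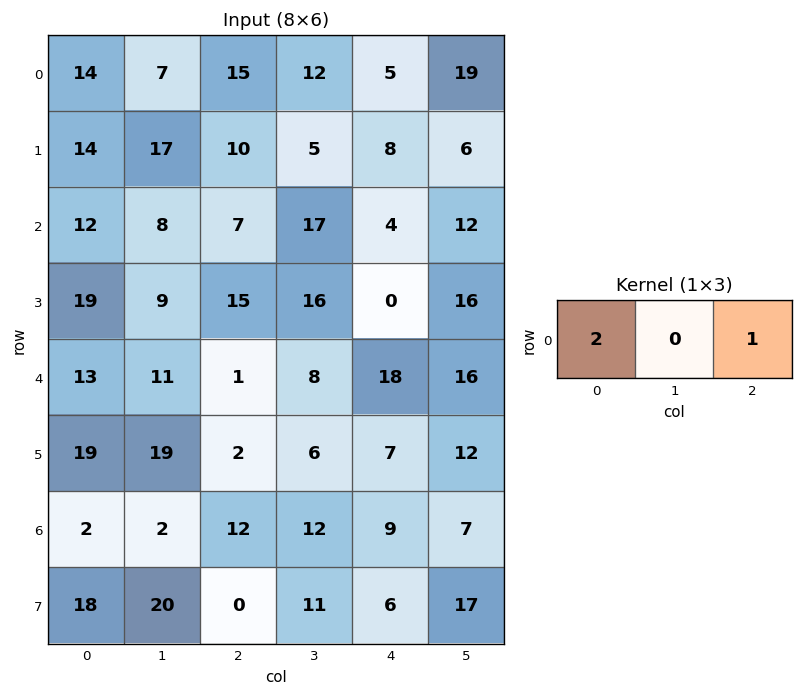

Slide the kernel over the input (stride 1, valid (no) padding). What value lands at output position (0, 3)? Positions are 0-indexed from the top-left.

43

The receptive field on the input at this output position is [12 5 19]. Elementwise product with the kernel and sum: 12·2 + 19·1.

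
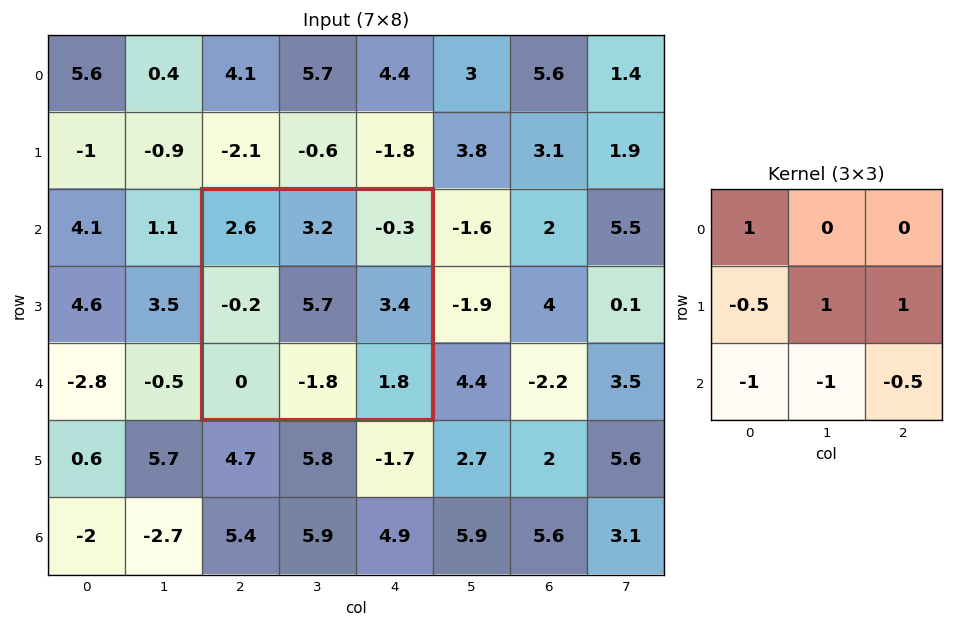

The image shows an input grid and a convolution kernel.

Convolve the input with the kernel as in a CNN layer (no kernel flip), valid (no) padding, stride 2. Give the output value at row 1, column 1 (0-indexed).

12.7

The receptive field on the input at this output position is [2.6 3.2 -0.3 / -0.2 5.7 3.4 / 0 -1.8 1.8]. Elementwise product with the kernel and sum: 2.6·1 + -0.2·-0.5 + 5.7·1 + 3.4·1 + 0·-1 + -1.8·-1 + 1.8·-0.5.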